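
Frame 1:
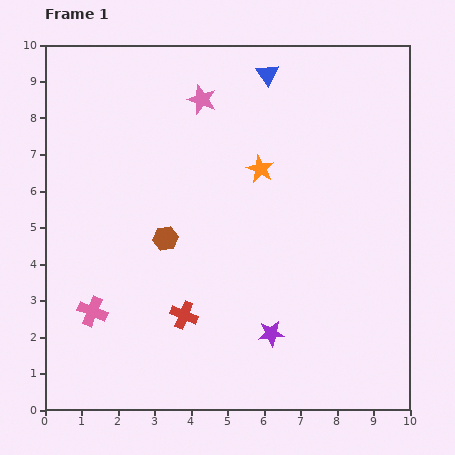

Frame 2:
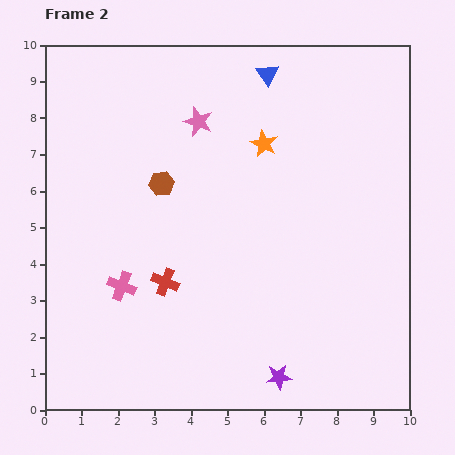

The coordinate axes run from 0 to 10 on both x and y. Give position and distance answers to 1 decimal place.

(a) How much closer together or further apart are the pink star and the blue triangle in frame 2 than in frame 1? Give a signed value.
+0.4

Distance in frame 1: 1.9. Distance in frame 2: 2.3.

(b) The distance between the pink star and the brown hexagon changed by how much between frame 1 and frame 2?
-1.9

Distance in frame 1: 3.9. Distance in frame 2: 2.0.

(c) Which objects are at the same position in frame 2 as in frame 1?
the blue triangle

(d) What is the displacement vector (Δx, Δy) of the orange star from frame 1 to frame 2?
(0.1, 0.7)

The orange star was at (5.9, 6.6) in frame 1 and (6.0, 7.3) in frame 2.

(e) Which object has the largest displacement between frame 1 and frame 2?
the brown hexagon

(moved 1.5; next 1.2)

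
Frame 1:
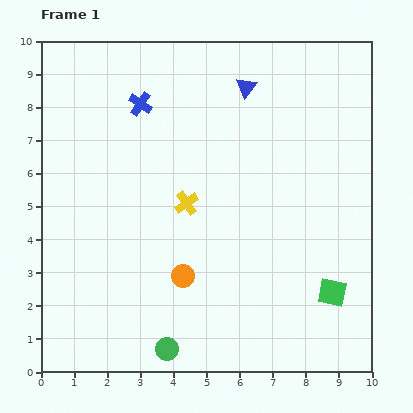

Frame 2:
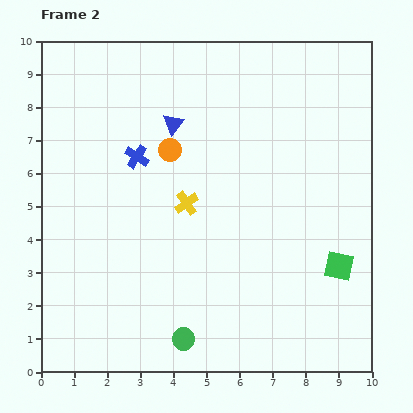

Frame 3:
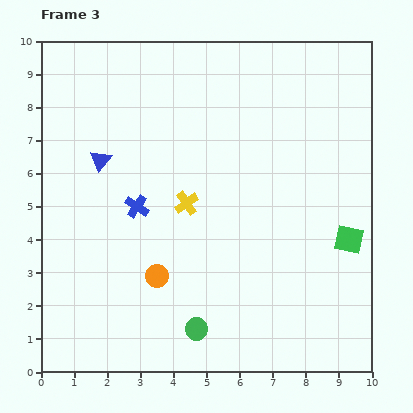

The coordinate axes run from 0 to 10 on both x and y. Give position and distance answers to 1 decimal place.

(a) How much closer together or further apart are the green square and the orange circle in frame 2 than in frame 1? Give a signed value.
+1.7

Distance in frame 1: 4.5. Distance in frame 2: 6.2.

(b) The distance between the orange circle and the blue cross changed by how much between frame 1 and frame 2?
-4.4

Distance in frame 1: 5.4. Distance in frame 2: 1.0.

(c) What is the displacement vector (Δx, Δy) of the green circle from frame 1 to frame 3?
(0.9, 0.6)

The green circle was at (3.8, 0.7) in frame 1 and (4.7, 1.3) in frame 3.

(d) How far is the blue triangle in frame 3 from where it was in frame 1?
4.9

The blue triangle moved from (6.2, 8.6) to (1.8, 6.4), a distance of √(4.4² + 2.2²) ≈ 4.9.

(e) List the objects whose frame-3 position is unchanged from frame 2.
the yellow cross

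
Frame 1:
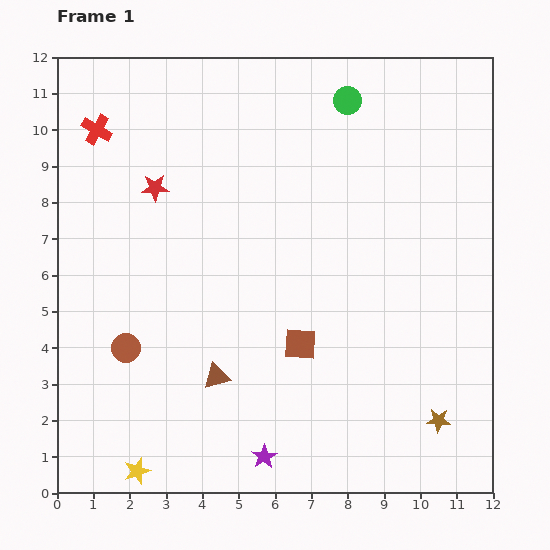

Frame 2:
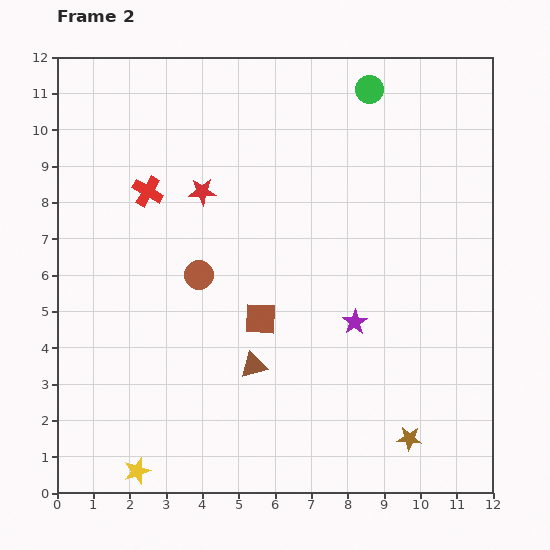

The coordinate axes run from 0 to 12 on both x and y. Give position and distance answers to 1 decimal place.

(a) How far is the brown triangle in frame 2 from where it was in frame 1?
1.0

The brown triangle moved from (4.4, 3.2) to (5.4, 3.5), a distance of √(1.0² + 0.3²) ≈ 1.0.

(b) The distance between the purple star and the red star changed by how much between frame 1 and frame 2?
-2.5

Distance in frame 1: 8.0. Distance in frame 2: 5.5.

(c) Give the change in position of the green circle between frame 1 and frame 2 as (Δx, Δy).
(0.6, 0.3)

The green circle was at (8.0, 10.8) in frame 1 and (8.6, 11.1) in frame 2.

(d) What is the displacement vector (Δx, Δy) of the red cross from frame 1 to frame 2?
(1.4, -1.7)

The red cross was at (1.1, 10.0) in frame 1 and (2.5, 8.3) in frame 2.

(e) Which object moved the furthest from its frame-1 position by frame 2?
the purple star

(moved 4.5; next 2.8)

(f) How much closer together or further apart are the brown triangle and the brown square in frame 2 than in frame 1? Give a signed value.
-1.2

Distance in frame 1: 2.5. Distance in frame 2: 1.3.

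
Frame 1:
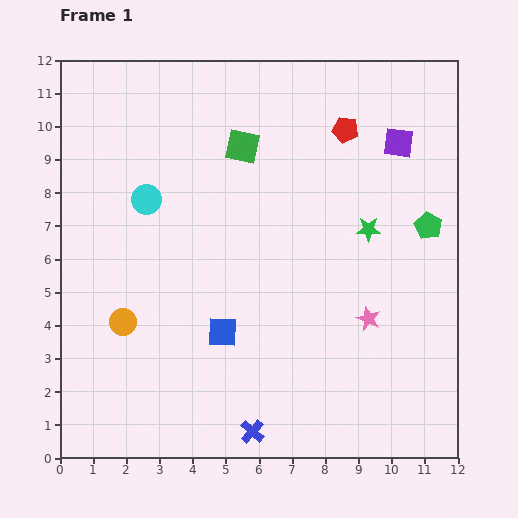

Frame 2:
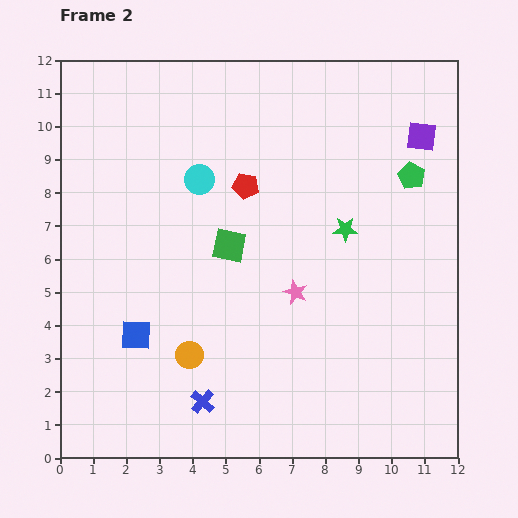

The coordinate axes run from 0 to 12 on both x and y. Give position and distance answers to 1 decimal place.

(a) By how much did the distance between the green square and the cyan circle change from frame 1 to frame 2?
-1.1

Distance in frame 1: 3.3. Distance in frame 2: 2.2.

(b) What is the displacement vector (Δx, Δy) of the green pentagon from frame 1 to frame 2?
(-0.5, 1.5)

The green pentagon was at (11.1, 7.0) in frame 1 and (10.6, 8.5) in frame 2.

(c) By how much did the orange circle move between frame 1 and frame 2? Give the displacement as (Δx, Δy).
(2.0, -1.0)

The orange circle was at (1.9, 4.1) in frame 1 and (3.9, 3.1) in frame 2.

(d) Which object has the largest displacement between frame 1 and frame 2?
the red pentagon

(moved 3.4; next 3.0)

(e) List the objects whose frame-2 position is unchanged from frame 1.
none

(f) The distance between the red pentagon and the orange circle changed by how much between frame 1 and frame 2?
-3.5

Distance in frame 1: 8.9. Distance in frame 2: 5.4.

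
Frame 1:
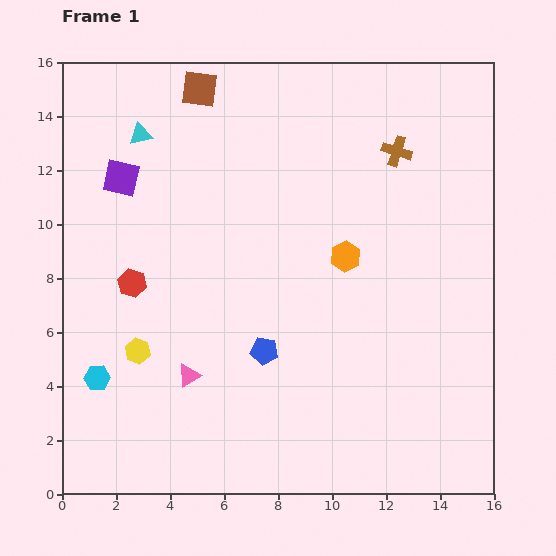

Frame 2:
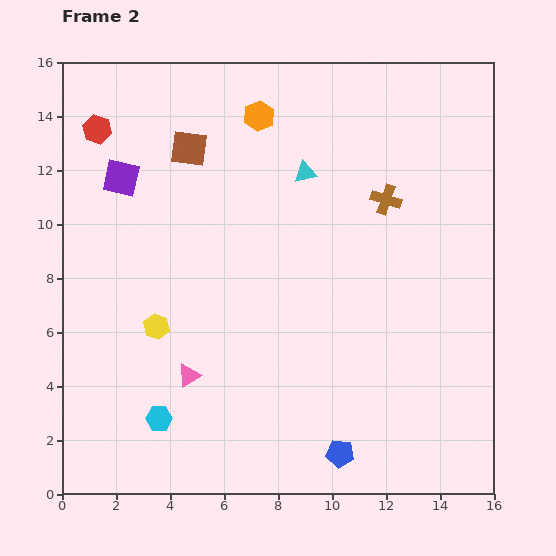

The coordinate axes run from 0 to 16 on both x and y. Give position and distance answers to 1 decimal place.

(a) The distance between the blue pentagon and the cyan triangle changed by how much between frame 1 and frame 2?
+1.3

Distance in frame 1: 9.2. Distance in frame 2: 10.5.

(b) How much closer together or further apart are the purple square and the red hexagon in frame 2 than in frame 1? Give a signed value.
-1.9

Distance in frame 1: 3.9. Distance in frame 2: 2.0.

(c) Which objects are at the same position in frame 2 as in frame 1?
the purple square, the pink triangle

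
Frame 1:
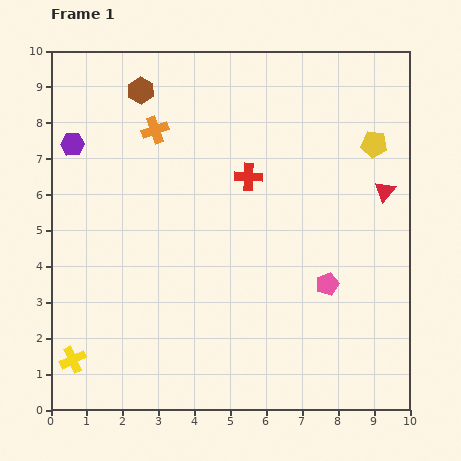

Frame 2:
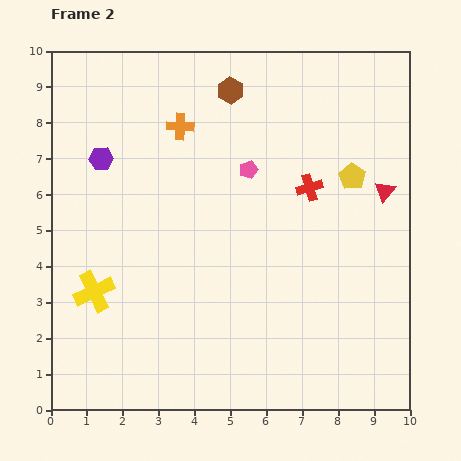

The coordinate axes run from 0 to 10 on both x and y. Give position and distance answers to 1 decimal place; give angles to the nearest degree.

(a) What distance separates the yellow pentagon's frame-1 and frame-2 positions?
1.1

The yellow pentagon moved from (9.0, 7.4) to (8.4, 6.5), a distance of √(0.6² + 0.9²) ≈ 1.1.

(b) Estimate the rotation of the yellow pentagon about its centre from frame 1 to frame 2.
25° clockwise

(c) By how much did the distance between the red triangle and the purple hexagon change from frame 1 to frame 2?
-0.8

Distance in frame 1: 8.8. Distance in frame 2: 8.0.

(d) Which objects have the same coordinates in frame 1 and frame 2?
the red triangle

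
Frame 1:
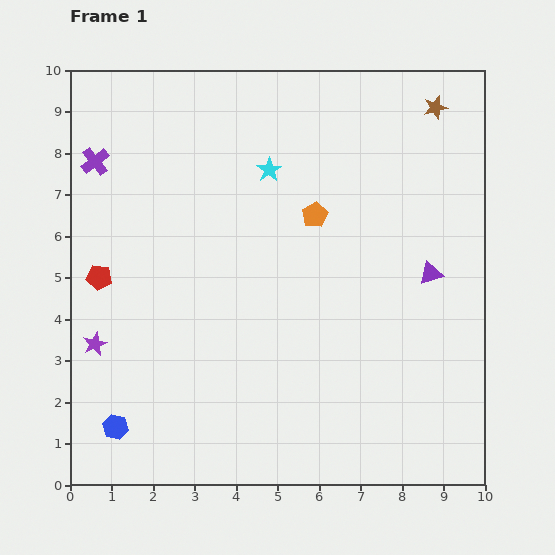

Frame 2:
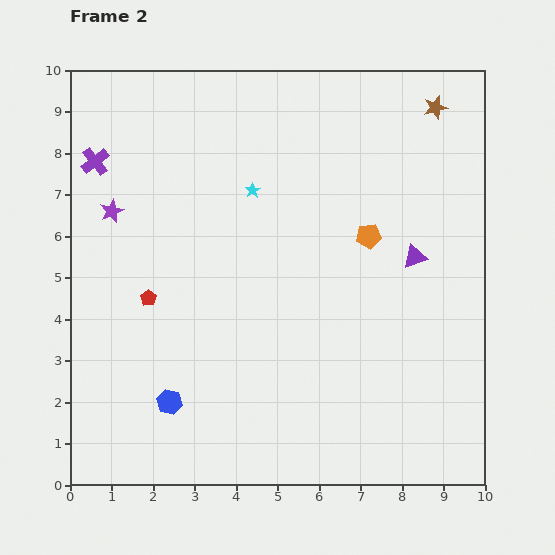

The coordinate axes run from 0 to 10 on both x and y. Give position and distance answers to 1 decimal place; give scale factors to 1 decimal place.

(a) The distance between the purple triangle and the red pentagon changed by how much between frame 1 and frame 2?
-1.5

Distance in frame 1: 8.0. Distance in frame 2: 6.5.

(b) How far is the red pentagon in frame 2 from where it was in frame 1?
1.3

The red pentagon moved from (0.7, 5.0) to (1.9, 4.5), a distance of √(1.2² + 0.5²) ≈ 1.3.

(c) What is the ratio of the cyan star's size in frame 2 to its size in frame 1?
0.6×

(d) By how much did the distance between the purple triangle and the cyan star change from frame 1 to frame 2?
-0.4

Distance in frame 1: 4.6. Distance in frame 2: 4.2.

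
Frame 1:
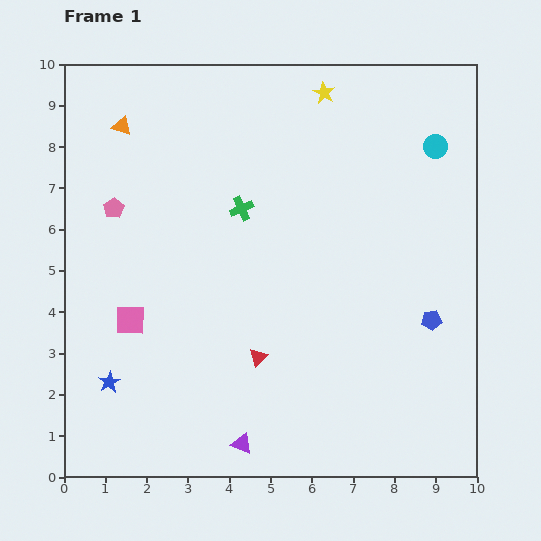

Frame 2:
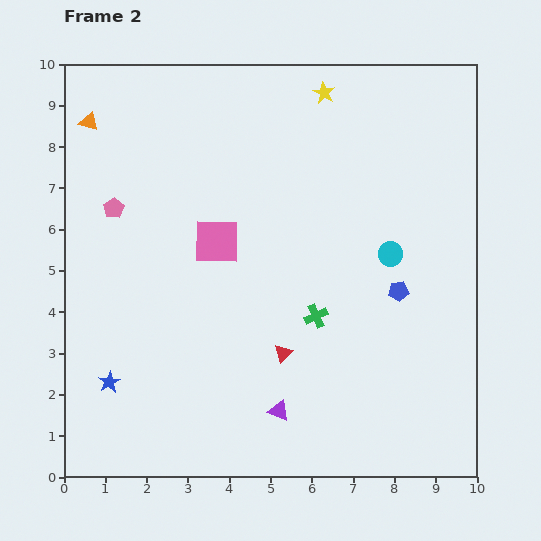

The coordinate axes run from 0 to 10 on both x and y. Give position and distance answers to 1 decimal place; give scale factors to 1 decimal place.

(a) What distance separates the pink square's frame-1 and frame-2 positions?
2.8

The pink square moved from (1.6, 3.8) to (3.7, 5.7), a distance of √(2.1² + 1.9²) ≈ 2.8.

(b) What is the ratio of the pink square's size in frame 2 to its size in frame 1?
1.5×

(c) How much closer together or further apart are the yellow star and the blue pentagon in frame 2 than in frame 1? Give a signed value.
-1.0

Distance in frame 1: 6.1. Distance in frame 2: 5.1.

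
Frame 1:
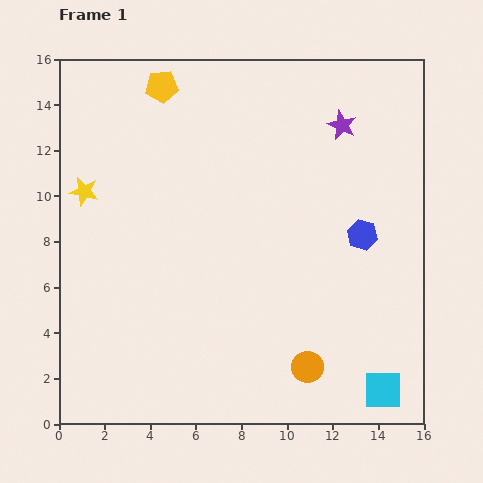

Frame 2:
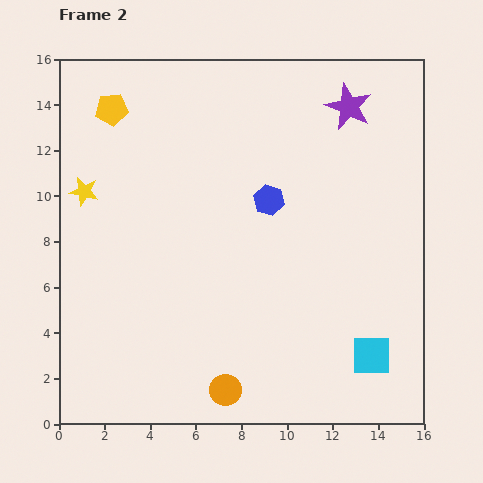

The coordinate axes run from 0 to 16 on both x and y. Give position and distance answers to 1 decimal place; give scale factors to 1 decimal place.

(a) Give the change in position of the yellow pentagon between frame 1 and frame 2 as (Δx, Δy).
(-2.2, -1.0)

The yellow pentagon was at (4.5, 14.8) in frame 1 and (2.3, 13.8) in frame 2.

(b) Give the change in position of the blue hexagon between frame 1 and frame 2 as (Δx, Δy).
(-4.1, 1.5)

The blue hexagon was at (13.3, 8.3) in frame 1 and (9.2, 9.8) in frame 2.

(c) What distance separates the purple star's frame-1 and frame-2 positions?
0.9

The purple star moved from (12.4, 13.1) to (12.7, 13.9), a distance of √(0.3² + 0.8²) ≈ 0.9.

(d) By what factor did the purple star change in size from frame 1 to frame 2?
1.6×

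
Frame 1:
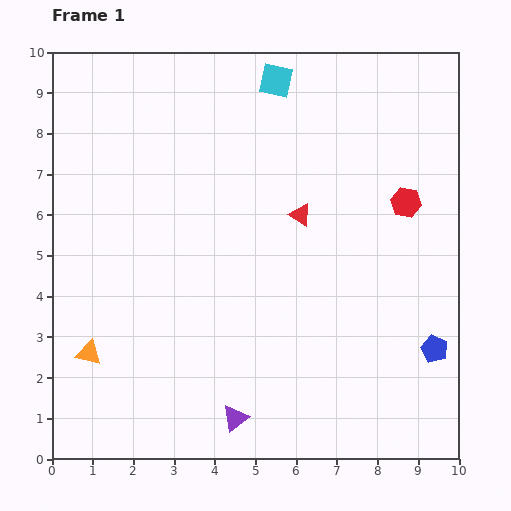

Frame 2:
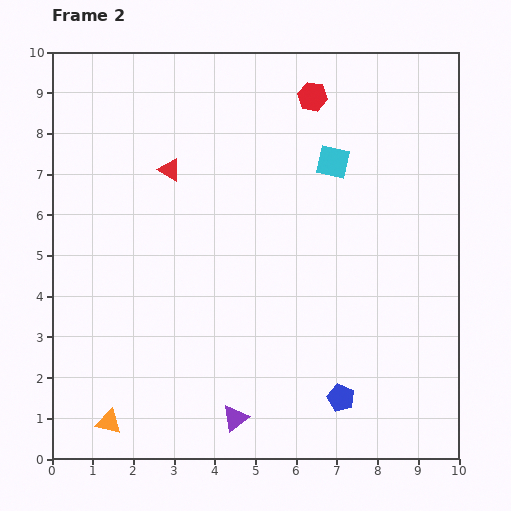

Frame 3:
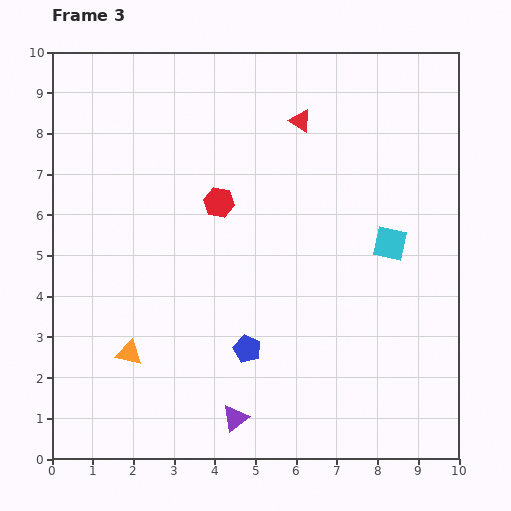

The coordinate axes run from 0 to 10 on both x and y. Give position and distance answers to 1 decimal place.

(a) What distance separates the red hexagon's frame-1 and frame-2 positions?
3.5

The red hexagon moved from (8.7, 6.3) to (6.4, 8.9), a distance of √(2.3² + 2.6²) ≈ 3.5.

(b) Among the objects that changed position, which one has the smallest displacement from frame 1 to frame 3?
the orange triangle

(moved 1.0)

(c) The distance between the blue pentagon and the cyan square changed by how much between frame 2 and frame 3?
-1.4

Distance in frame 2: 5.8. Distance in frame 3: 4.4.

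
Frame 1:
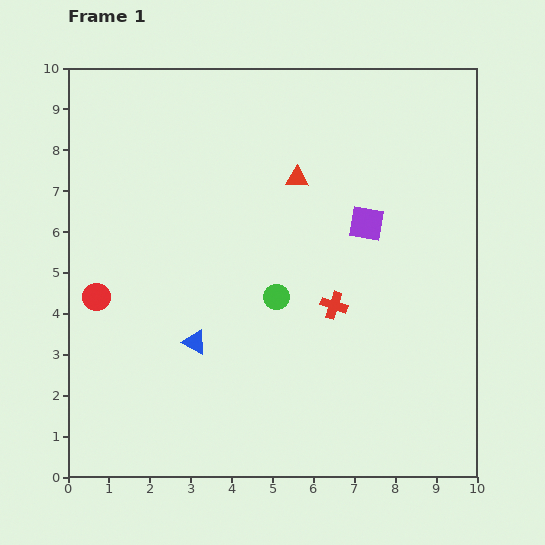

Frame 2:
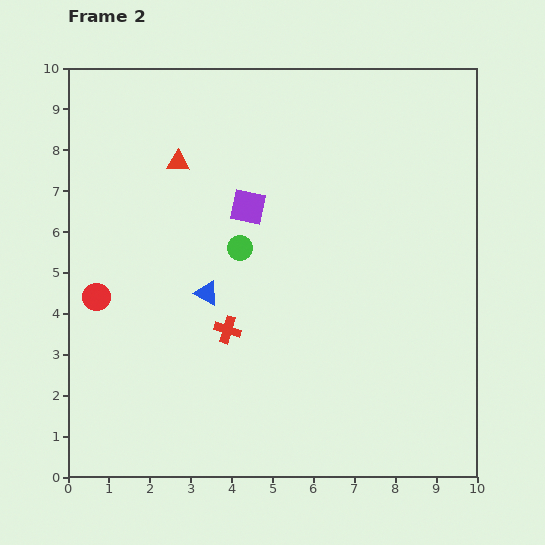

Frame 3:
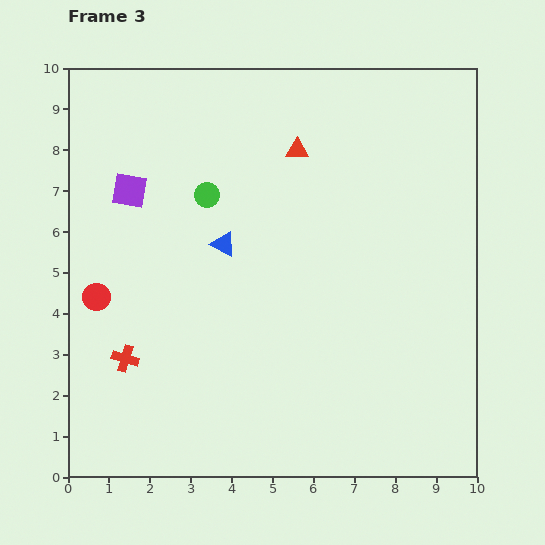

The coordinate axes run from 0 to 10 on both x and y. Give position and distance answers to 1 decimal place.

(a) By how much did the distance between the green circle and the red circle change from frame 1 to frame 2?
-0.7

Distance in frame 1: 4.4. Distance in frame 2: 3.7.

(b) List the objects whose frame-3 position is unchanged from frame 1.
the red circle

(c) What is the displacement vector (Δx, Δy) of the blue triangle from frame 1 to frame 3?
(0.7, 2.4)

The blue triangle was at (3.1, 3.3) in frame 1 and (3.8, 5.7) in frame 3.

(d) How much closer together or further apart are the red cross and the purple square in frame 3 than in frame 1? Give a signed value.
+1.9

Distance in frame 1: 2.2. Distance in frame 3: 4.1.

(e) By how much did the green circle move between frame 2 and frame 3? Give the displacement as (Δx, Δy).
(-0.8, 1.3)

The green circle was at (4.2, 5.6) in frame 2 and (3.4, 6.9) in frame 3.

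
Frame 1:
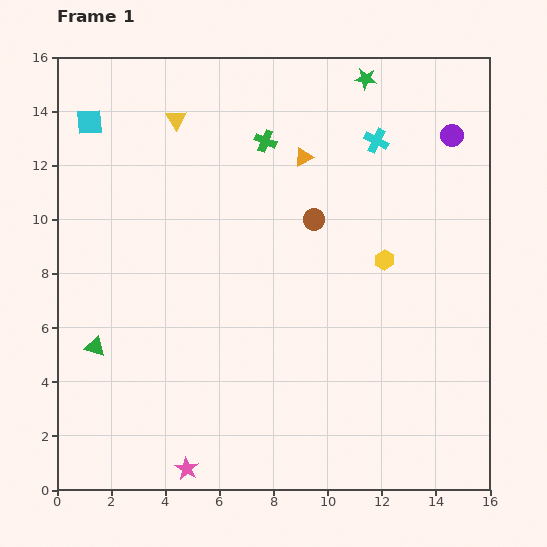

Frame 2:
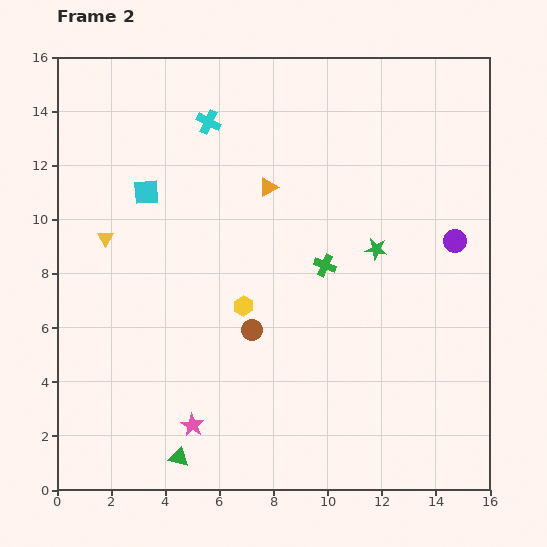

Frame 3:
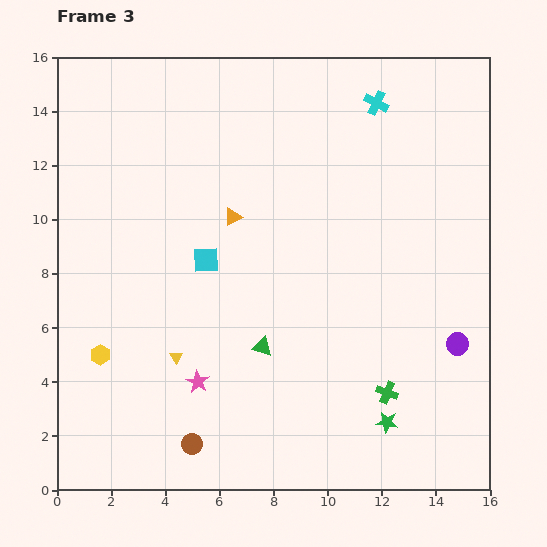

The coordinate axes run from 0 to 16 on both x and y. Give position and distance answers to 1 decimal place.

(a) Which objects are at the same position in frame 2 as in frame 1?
none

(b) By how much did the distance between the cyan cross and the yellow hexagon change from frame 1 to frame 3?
+9.4

Distance in frame 1: 4.4. Distance in frame 3: 13.8.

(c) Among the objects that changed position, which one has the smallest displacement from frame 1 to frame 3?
the cyan cross

(moved 1.4)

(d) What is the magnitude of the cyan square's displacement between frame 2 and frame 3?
3.3

The cyan square moved from (3.3, 11.0) to (5.5, 8.5), a distance of √(2.2² + 2.5²) ≈ 3.3.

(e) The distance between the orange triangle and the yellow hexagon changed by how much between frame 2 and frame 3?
+2.6

Distance in frame 2: 4.5. Distance in frame 3: 7.1.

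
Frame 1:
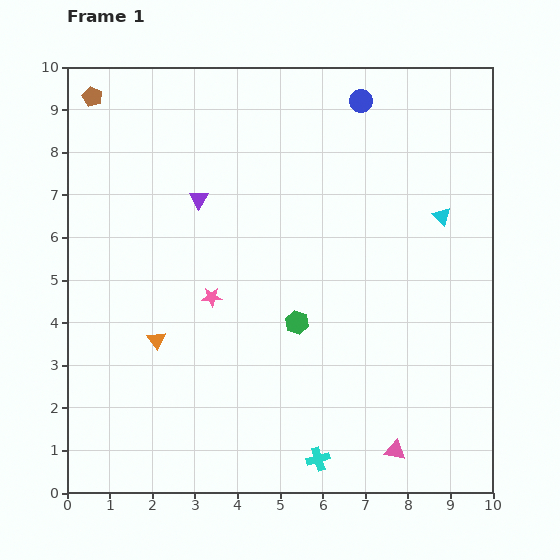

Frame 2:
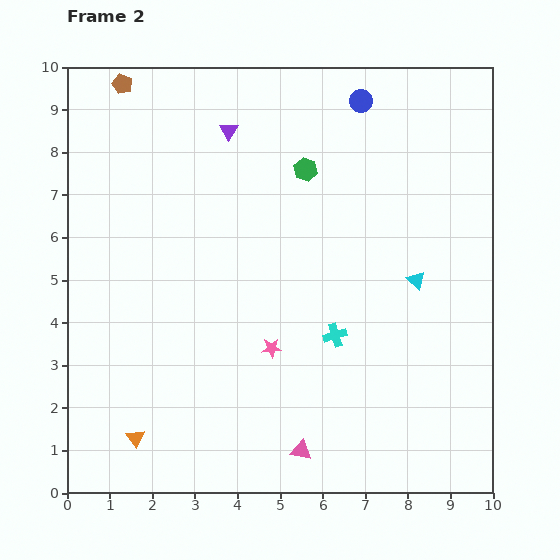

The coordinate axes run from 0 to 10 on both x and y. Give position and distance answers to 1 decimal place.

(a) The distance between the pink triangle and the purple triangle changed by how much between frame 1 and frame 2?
+0.2

Distance in frame 1: 7.5. Distance in frame 2: 7.7.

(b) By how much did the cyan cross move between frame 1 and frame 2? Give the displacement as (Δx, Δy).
(0.4, 2.9)

The cyan cross was at (5.9, 0.8) in frame 1 and (6.3, 3.7) in frame 2.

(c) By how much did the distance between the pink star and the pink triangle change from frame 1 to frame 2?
-3.1

Distance in frame 1: 5.6. Distance in frame 2: 2.5.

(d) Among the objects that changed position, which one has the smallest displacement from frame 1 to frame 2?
the brown pentagon

(moved 0.8)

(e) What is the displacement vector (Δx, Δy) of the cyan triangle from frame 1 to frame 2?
(-0.6, -1.5)

The cyan triangle was at (8.8, 6.5) in frame 1 and (8.2, 5.0) in frame 2.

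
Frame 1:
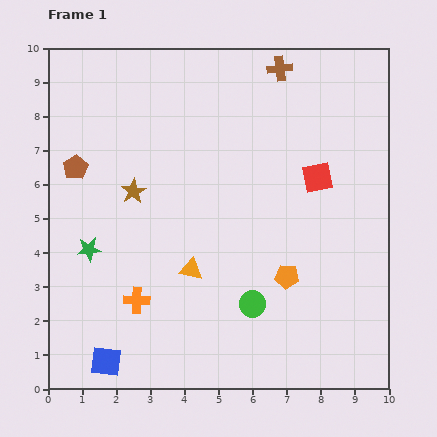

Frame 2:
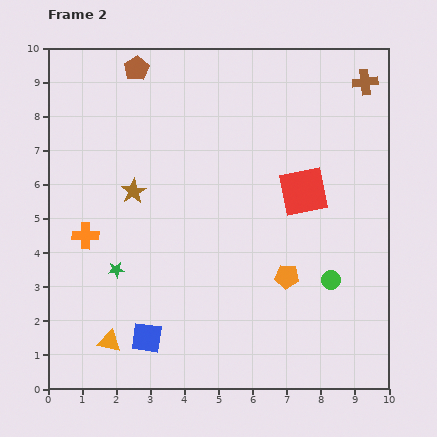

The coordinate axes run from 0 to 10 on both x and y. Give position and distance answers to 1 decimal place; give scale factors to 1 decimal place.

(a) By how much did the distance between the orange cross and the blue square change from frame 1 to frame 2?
+1.5

Distance in frame 1: 2.0. Distance in frame 2: 3.5.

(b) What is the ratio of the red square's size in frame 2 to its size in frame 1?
1.6×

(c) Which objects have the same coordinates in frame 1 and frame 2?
the brown star, the orange pentagon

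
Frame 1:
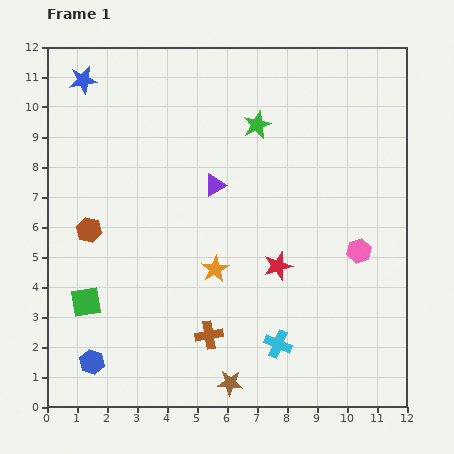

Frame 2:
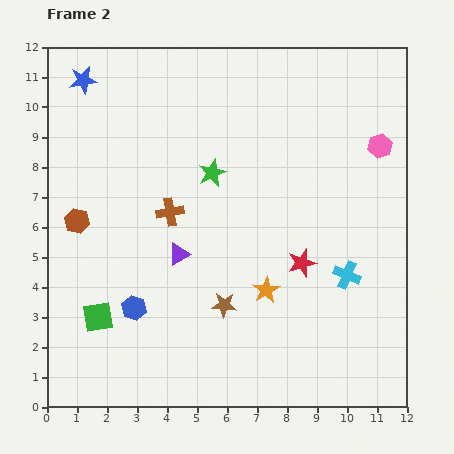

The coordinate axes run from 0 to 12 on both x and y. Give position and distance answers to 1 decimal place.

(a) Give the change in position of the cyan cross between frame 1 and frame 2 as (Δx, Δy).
(2.3, 2.3)

The cyan cross was at (7.7, 2.1) in frame 1 and (10.0, 4.4) in frame 2.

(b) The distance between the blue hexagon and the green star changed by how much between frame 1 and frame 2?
-4.4

Distance in frame 1: 9.6. Distance in frame 2: 5.2.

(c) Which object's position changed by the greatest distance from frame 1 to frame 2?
the brown cross

(moved 4.3; next 3.6)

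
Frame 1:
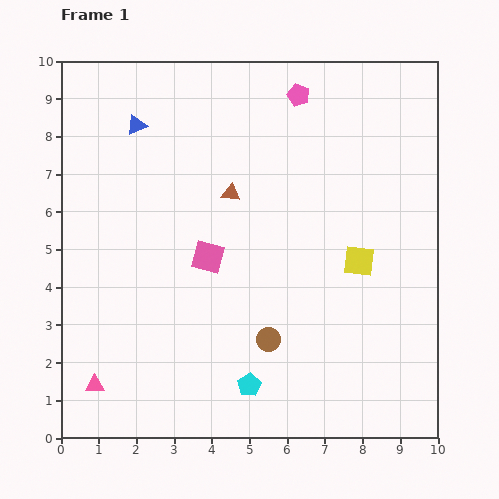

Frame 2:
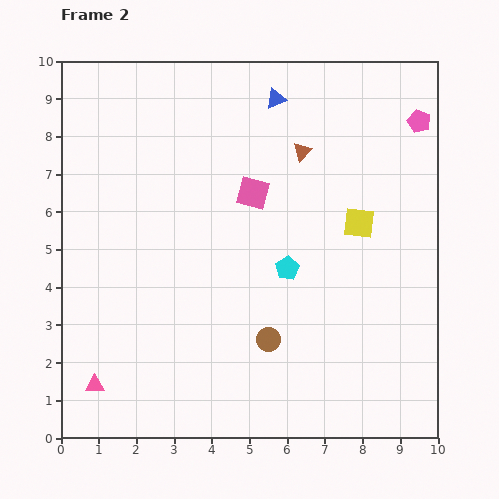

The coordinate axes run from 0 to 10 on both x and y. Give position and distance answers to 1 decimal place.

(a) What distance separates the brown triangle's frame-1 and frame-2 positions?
2.2

The brown triangle moved from (4.5, 6.5) to (6.4, 7.6), a distance of √(1.9² + 1.1²) ≈ 2.2.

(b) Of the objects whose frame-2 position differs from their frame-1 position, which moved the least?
the yellow square

(moved 1.0)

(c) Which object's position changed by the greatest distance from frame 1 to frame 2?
the blue triangle

(moved 3.8; next 3.3)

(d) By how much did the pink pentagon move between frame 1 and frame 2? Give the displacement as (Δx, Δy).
(3.2, -0.7)

The pink pentagon was at (6.3, 9.1) in frame 1 and (9.5, 8.4) in frame 2.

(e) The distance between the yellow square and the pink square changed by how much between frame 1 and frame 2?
-1.1

Distance in frame 1: 4.0. Distance in frame 2: 2.9.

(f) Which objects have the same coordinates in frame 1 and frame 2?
the pink triangle, the brown circle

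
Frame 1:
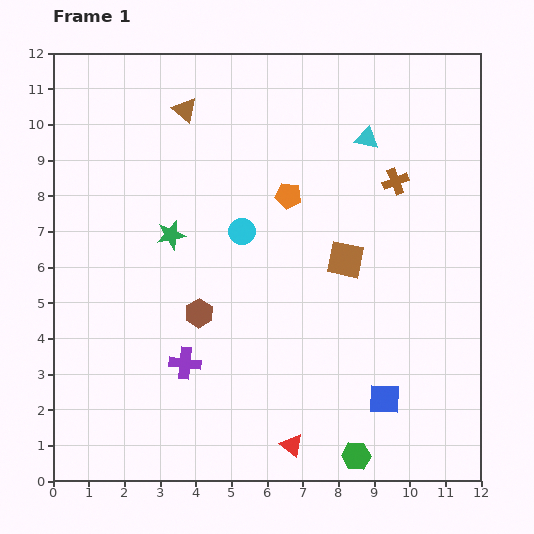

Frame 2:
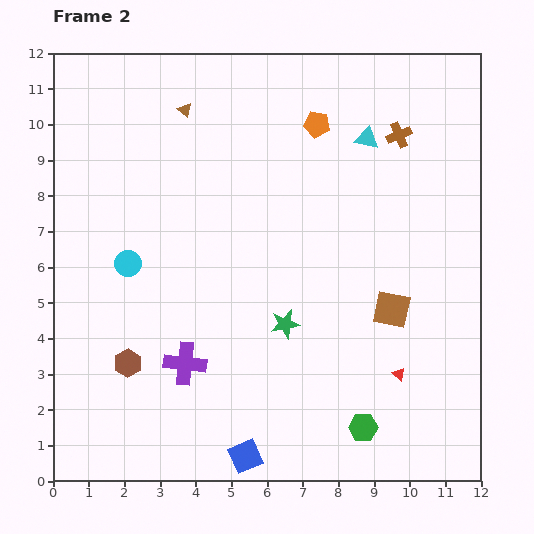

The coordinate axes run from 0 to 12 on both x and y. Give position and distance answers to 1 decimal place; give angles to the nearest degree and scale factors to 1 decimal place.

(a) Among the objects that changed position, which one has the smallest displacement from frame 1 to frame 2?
the green hexagon

(moved 0.8)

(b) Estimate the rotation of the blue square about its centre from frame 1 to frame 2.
25° counter-clockwise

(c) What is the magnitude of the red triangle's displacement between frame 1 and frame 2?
3.6

The red triangle moved from (6.7, 1.0) to (9.7, 3.0), a distance of √(3.0² + 2.0²) ≈ 3.6.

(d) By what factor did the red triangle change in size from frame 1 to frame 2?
0.6×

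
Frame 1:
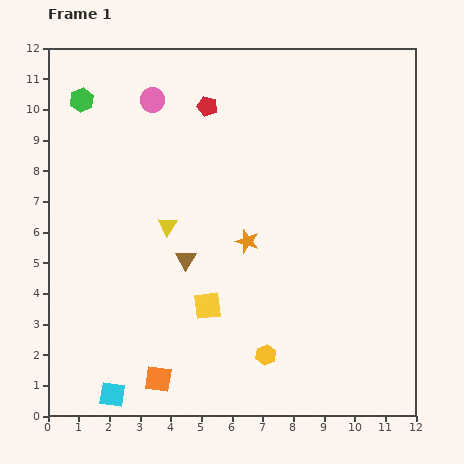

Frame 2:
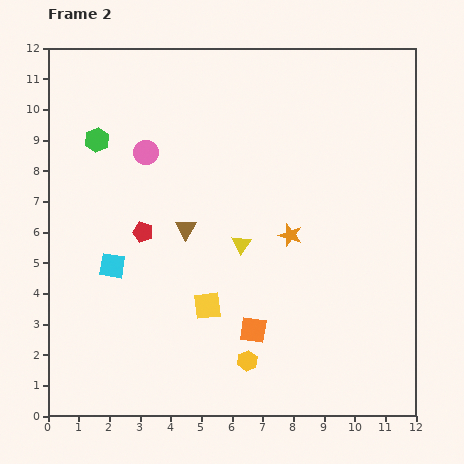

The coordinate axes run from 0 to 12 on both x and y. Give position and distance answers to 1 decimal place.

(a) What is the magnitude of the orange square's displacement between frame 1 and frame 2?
3.5

The orange square moved from (3.6, 1.2) to (6.7, 2.8), a distance of √(3.1² + 1.6²) ≈ 3.5.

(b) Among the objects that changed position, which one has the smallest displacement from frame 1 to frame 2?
the yellow hexagon

(moved 0.6)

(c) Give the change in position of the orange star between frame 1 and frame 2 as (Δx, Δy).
(1.4, 0.2)

The orange star was at (6.5, 5.7) in frame 1 and (7.9, 5.9) in frame 2.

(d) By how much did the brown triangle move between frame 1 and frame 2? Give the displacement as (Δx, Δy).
(0.0, 1.0)

The brown triangle was at (4.5, 5.1) in frame 1 and (4.5, 6.1) in frame 2.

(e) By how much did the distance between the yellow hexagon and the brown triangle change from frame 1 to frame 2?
+0.7

Distance in frame 1: 4.0. Distance in frame 2: 4.7.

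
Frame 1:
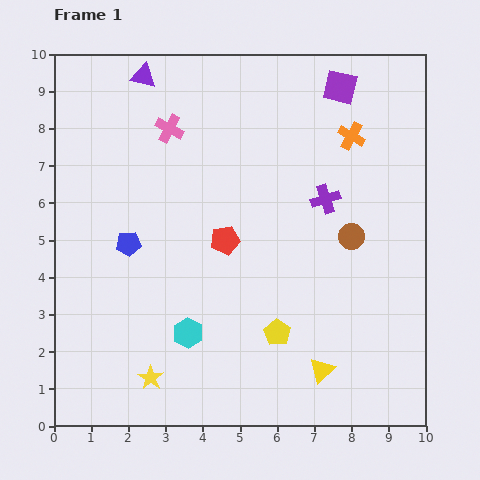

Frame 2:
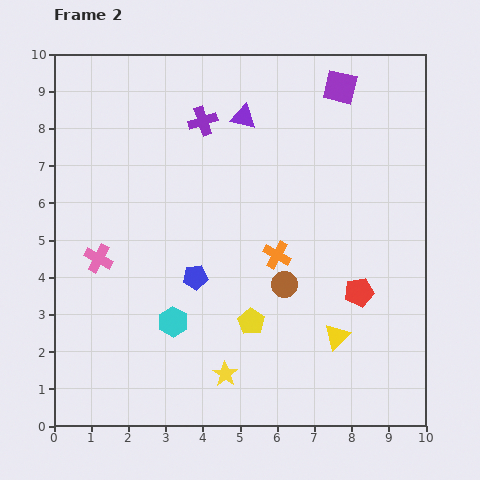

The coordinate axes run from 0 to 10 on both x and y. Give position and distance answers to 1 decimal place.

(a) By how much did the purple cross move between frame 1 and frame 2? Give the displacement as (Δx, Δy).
(-3.3, 2.1)

The purple cross was at (7.3, 6.1) in frame 1 and (4.0, 8.2) in frame 2.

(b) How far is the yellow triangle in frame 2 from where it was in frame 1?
1.0

The yellow triangle moved from (7.2, 1.5) to (7.6, 2.4), a distance of √(0.4² + 0.9²) ≈ 1.0.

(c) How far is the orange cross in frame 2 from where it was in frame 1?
3.8

The orange cross moved from (8.0, 7.8) to (6.0, 4.6), a distance of √(2.0² + 3.2²) ≈ 3.8.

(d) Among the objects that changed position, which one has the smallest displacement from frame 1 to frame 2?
the cyan hexagon

(moved 0.5)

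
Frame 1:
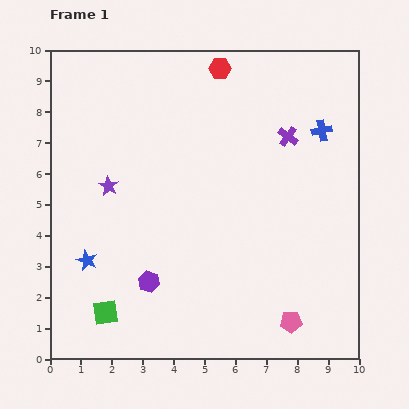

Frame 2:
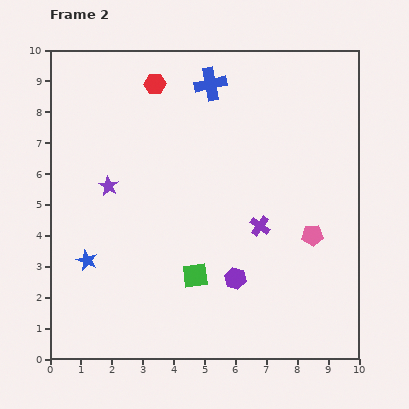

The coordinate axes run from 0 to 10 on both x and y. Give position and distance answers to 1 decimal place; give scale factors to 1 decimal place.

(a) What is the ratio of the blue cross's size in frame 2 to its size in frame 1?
1.6×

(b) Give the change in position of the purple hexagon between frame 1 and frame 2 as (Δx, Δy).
(2.8, 0.1)

The purple hexagon was at (3.2, 2.5) in frame 1 and (6.0, 2.6) in frame 2.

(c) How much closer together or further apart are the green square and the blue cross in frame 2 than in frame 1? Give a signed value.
-3.0

Distance in frame 1: 9.2. Distance in frame 2: 6.2.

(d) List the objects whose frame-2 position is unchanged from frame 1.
the purple star, the blue star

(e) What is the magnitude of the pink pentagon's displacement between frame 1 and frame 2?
2.9

The pink pentagon moved from (7.8, 1.2) to (8.5, 4.0), a distance of √(0.7² + 2.8²) ≈ 2.9.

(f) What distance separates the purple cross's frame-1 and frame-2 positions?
3.0

The purple cross moved from (7.7, 7.2) to (6.8, 4.3), a distance of √(0.9² + 2.9²) ≈ 3.0.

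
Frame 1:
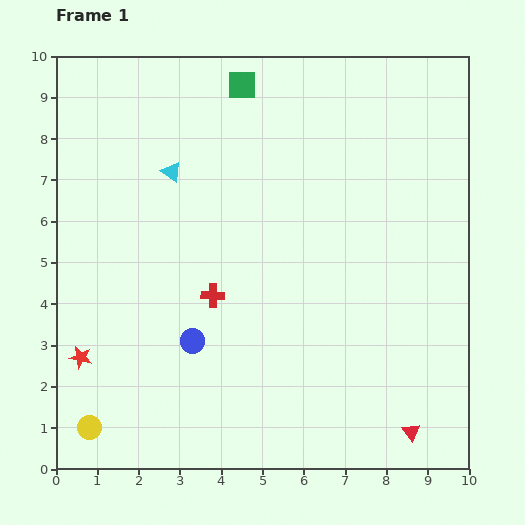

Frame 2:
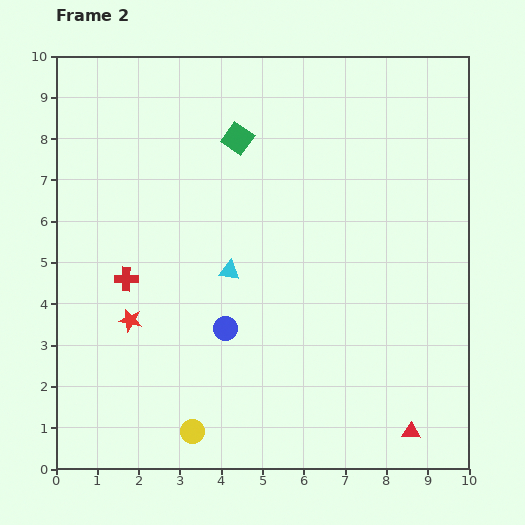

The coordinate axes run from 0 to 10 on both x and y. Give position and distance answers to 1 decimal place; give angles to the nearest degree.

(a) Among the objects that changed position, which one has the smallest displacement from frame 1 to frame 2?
the blue circle

(moved 0.9)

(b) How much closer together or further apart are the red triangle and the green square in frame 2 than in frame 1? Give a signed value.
-1.1

Distance in frame 1: 9.3. Distance in frame 2: 8.2.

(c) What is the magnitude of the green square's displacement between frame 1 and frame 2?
1.3

The green square moved from (4.5, 9.3) to (4.4, 8.0), a distance of √(0.1² + 1.3²) ≈ 1.3.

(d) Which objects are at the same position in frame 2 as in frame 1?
the red triangle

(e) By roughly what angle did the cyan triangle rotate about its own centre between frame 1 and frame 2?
28° counter-clockwise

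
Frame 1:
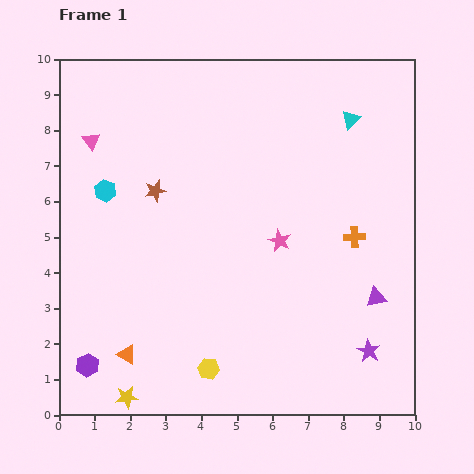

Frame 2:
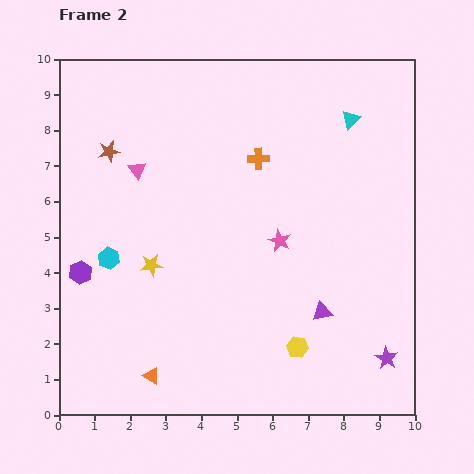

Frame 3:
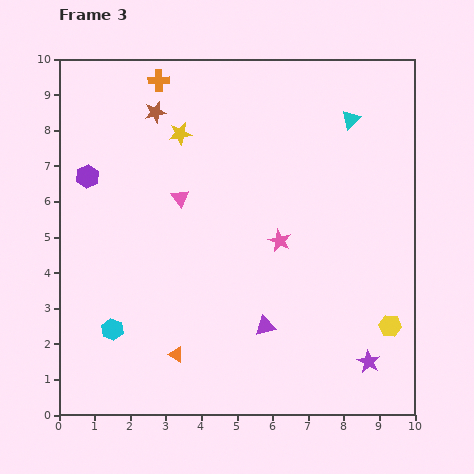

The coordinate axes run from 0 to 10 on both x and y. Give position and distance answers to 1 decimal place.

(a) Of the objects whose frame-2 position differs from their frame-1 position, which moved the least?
the purple star

(moved 0.5)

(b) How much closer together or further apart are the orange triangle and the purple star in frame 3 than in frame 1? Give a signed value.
-1.4

Distance in frame 1: 6.8. Distance in frame 3: 5.4.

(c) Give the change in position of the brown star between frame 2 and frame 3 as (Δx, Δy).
(1.3, 1.1)

The brown star was at (1.4, 7.4) in frame 2 and (2.7, 8.5) in frame 3.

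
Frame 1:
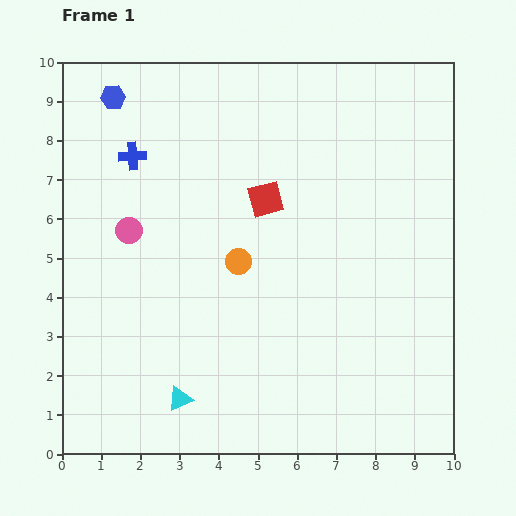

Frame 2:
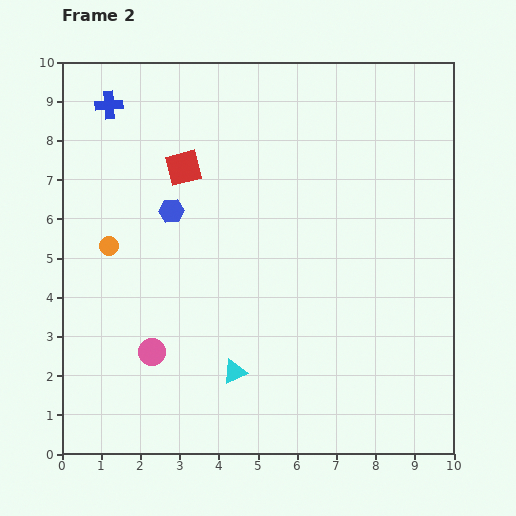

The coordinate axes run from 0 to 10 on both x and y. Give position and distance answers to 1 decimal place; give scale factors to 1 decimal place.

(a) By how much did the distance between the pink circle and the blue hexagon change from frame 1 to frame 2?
+0.2

Distance in frame 1: 3.4. Distance in frame 2: 3.6.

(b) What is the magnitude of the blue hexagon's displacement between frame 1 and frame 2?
3.3

The blue hexagon moved from (1.3, 9.1) to (2.8, 6.2), a distance of √(1.5² + 2.9²) ≈ 3.3.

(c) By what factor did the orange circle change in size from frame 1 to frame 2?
0.7×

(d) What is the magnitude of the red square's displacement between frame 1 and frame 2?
2.2

The red square moved from (5.2, 6.5) to (3.1, 7.3), a distance of √(2.1² + 0.8²) ≈ 2.2.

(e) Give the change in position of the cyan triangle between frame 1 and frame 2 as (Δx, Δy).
(1.4, 0.7)

The cyan triangle was at (3.0, 1.4) in frame 1 and (4.4, 2.1) in frame 2.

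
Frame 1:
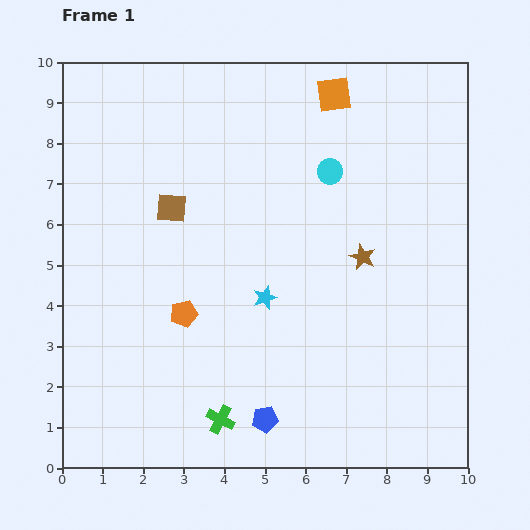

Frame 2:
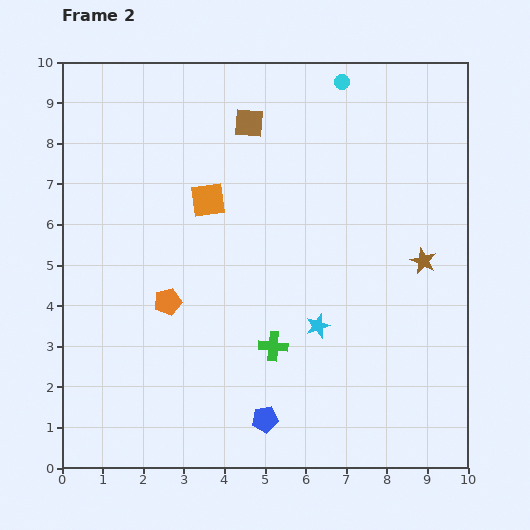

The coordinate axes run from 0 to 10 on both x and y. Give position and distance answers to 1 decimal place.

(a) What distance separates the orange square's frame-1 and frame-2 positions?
4.0

The orange square moved from (6.7, 9.2) to (3.6, 6.6), a distance of √(3.1² + 2.6²) ≈ 4.0.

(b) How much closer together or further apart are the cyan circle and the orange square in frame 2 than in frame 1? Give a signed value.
+2.5

Distance in frame 1: 1.9. Distance in frame 2: 4.4.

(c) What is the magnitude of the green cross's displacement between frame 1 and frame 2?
2.2

The green cross moved from (3.9, 1.2) to (5.2, 3.0), a distance of √(1.3² + 1.8²) ≈ 2.2.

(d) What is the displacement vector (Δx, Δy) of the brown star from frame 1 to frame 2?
(1.5, -0.1)

The brown star was at (7.4, 5.2) in frame 1 and (8.9, 5.1) in frame 2.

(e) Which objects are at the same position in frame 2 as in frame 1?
the blue pentagon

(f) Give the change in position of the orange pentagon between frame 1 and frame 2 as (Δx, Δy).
(-0.4, 0.3)

The orange pentagon was at (3.0, 3.8) in frame 1 and (2.6, 4.1) in frame 2.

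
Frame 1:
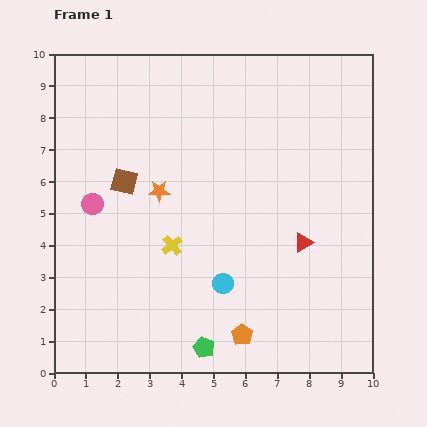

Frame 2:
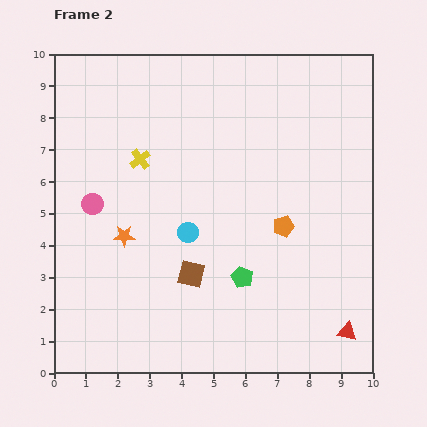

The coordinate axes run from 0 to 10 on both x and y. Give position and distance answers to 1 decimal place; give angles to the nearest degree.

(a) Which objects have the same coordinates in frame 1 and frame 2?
the pink circle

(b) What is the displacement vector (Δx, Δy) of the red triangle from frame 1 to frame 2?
(1.4, -2.8)

The red triangle was at (7.8, 4.1) in frame 1 and (9.2, 1.3) in frame 2.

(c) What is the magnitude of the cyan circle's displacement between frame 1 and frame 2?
1.9

The cyan circle moved from (5.3, 2.8) to (4.2, 4.4), a distance of √(1.1² + 1.6²) ≈ 1.9.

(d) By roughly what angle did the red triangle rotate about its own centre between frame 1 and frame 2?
43° clockwise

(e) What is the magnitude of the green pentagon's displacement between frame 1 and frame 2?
2.5

The green pentagon moved from (4.7, 0.8) to (5.9, 3.0), a distance of √(1.2² + 2.2²) ≈ 2.5.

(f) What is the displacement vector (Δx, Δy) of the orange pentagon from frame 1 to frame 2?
(1.3, 3.4)

The orange pentagon was at (5.9, 1.2) in frame 1 and (7.2, 4.6) in frame 2.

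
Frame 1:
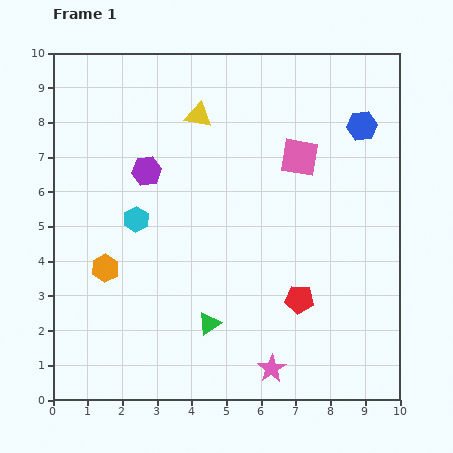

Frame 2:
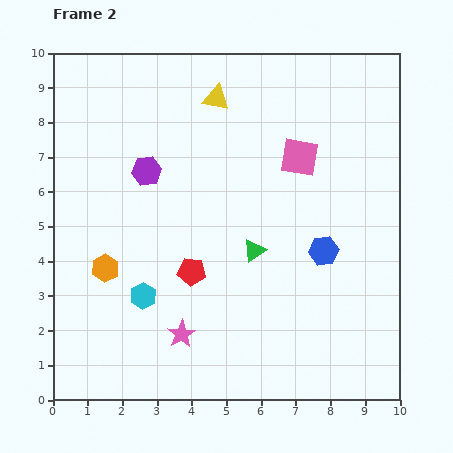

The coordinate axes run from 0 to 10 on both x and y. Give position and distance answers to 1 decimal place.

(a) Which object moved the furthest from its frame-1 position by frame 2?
the blue hexagon

(moved 3.8; next 3.2)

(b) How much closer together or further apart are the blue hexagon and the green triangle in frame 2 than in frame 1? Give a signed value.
-5.2

Distance in frame 1: 7.2. Distance in frame 2: 2.0.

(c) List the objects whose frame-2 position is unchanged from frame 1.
the pink square, the purple hexagon, the orange hexagon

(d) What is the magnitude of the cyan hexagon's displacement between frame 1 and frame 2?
2.2

The cyan hexagon moved from (2.4, 5.2) to (2.6, 3.0), a distance of √(0.2² + 2.2²) ≈ 2.2.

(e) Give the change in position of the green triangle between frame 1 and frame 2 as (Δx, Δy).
(1.3, 2.1)

The green triangle was at (4.5, 2.2) in frame 1 and (5.8, 4.3) in frame 2.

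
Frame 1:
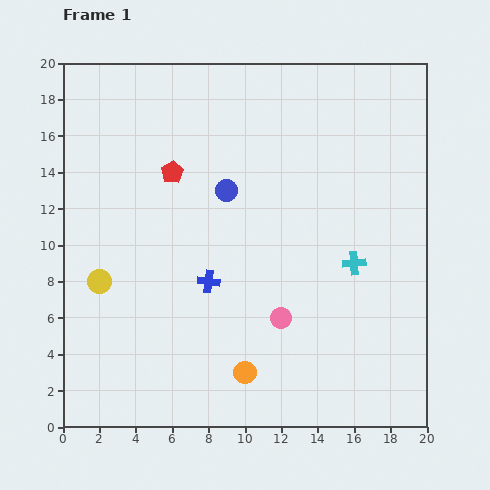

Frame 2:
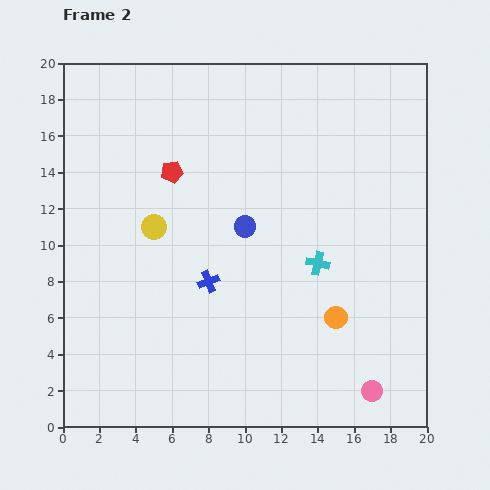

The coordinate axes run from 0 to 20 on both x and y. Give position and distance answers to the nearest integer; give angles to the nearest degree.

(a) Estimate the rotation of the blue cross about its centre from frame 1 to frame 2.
30° counter-clockwise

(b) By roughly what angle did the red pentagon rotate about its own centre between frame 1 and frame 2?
21° clockwise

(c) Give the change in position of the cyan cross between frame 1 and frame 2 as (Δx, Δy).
(-2, 0)

The cyan cross was at (16, 9) in frame 1 and (14, 9) in frame 2.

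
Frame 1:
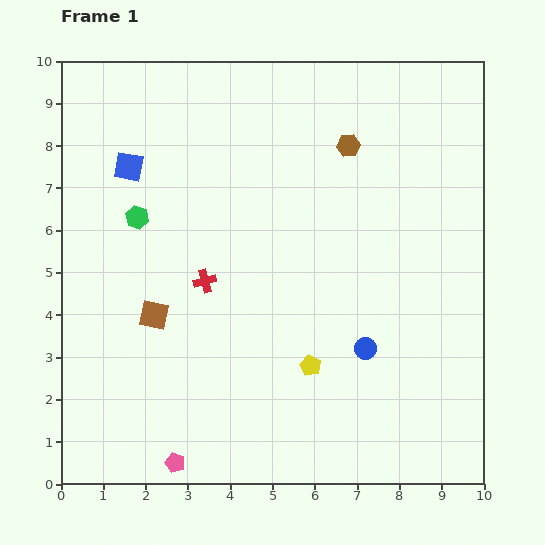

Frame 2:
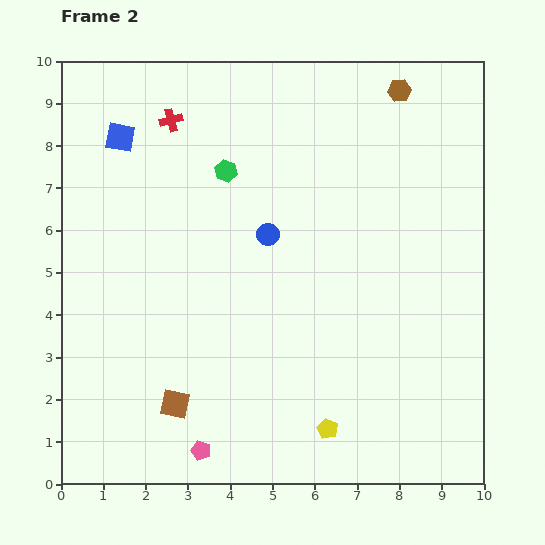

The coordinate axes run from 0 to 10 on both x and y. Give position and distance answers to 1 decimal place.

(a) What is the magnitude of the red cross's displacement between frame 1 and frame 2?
3.9

The red cross moved from (3.4, 4.8) to (2.6, 8.6), a distance of √(0.8² + 3.8²) ≈ 3.9.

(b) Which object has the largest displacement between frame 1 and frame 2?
the red cross

(moved 3.9; next 3.5)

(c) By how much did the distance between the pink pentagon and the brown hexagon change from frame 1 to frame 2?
+1.2

Distance in frame 1: 8.5. Distance in frame 2: 9.7.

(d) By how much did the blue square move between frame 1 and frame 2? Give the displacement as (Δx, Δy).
(-0.2, 0.7)

The blue square was at (1.6, 7.5) in frame 1 and (1.4, 8.2) in frame 2.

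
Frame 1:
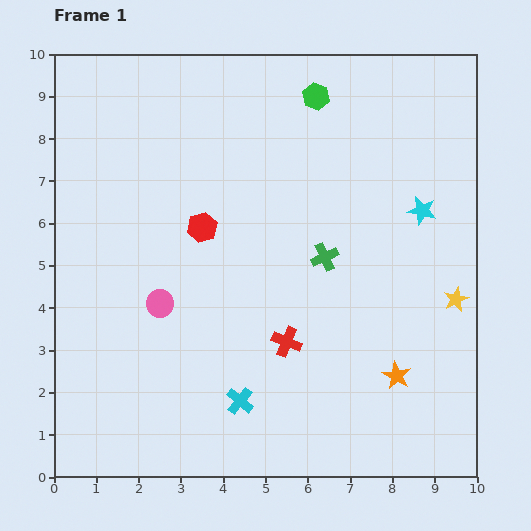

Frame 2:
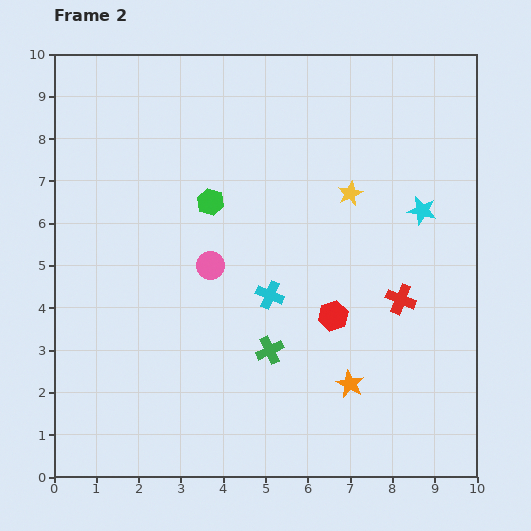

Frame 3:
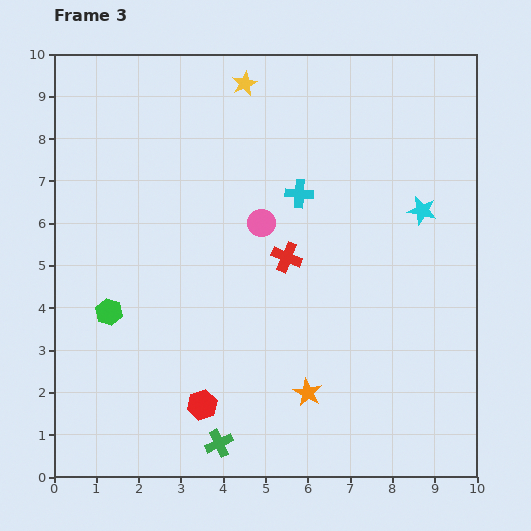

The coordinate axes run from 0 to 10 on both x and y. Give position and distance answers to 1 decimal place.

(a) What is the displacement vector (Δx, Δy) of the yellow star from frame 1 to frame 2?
(-2.5, 2.5)

The yellow star was at (9.5, 4.2) in frame 1 and (7.0, 6.7) in frame 2.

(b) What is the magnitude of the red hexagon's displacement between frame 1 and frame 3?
4.2

The red hexagon moved from (3.5, 5.9) to (3.5, 1.7), a distance of √(0.0² + 4.2²) ≈ 4.2.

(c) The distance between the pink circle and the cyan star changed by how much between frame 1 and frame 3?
-2.8

Distance in frame 1: 6.6. Distance in frame 3: 3.8.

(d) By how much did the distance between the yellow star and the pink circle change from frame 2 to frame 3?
-0.4

Distance in frame 2: 3.7. Distance in frame 3: 3.3.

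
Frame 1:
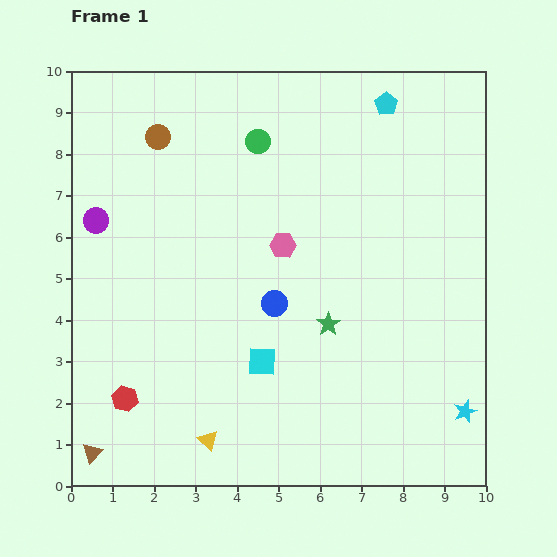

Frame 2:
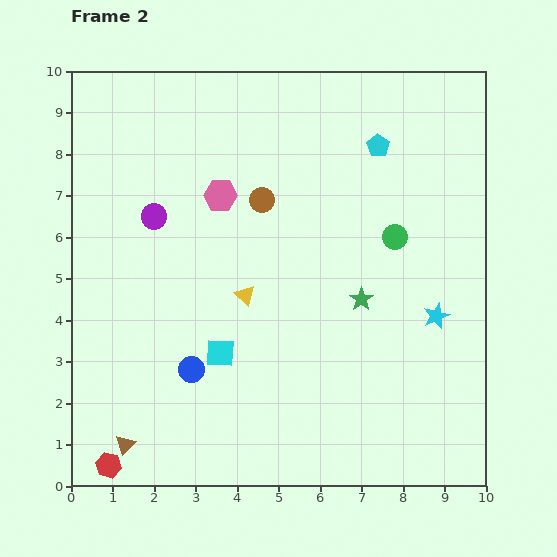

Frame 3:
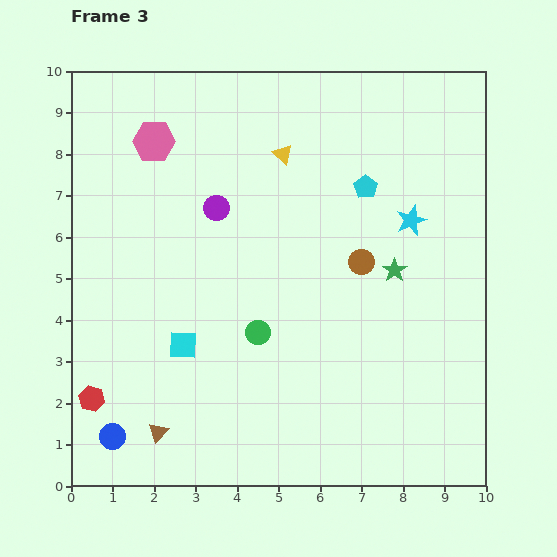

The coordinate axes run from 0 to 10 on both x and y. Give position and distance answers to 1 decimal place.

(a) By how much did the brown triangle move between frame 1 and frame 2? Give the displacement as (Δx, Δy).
(0.8, 0.2)

The brown triangle was at (0.5, 0.8) in frame 1 and (1.3, 1.0) in frame 2.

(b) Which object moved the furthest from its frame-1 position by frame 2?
the green circle

(moved 4.0; next 3.6)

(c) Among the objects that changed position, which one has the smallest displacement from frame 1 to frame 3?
the red hexagon

(moved 0.8)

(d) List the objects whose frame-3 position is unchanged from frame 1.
none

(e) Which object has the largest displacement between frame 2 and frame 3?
the green circle

(moved 4.0; next 3.5)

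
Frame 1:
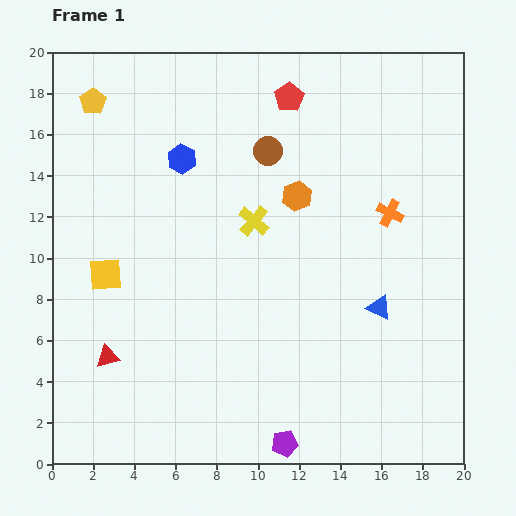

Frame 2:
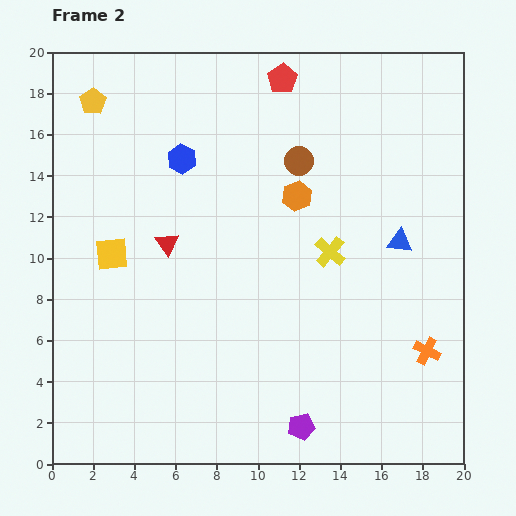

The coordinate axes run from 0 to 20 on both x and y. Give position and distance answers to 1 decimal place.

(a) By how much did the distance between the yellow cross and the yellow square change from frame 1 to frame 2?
+2.9

Distance in frame 1: 7.7. Distance in frame 2: 10.6.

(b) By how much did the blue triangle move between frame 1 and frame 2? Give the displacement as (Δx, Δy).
(1.0, 3.2)

The blue triangle was at (15.9, 7.6) in frame 1 and (16.9, 10.8) in frame 2.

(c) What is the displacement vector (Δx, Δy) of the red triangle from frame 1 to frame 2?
(2.9, 5.5)

The red triangle was at (2.7, 5.2) in frame 1 and (5.6, 10.7) in frame 2.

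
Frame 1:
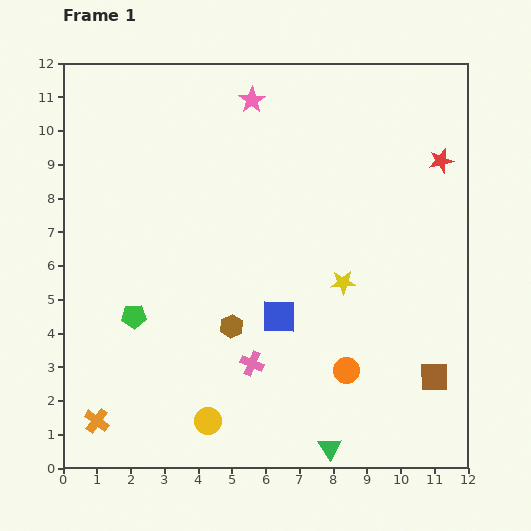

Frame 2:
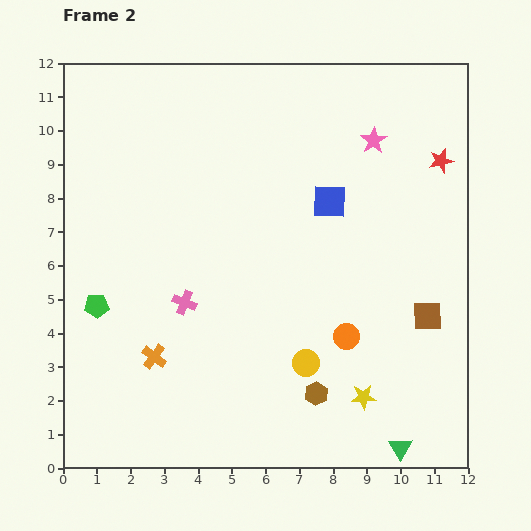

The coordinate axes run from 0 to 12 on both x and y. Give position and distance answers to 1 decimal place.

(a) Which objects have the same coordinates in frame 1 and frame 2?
the red star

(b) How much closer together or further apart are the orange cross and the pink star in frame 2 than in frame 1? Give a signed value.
-1.5

Distance in frame 1: 10.6. Distance in frame 2: 9.1.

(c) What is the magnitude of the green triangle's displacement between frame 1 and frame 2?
2.1

The green triangle moved from (7.9, 0.6) to (10.0, 0.6), a distance of √(2.1² + 0.0²) ≈ 2.1.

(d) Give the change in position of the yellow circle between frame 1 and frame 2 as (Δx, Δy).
(2.9, 1.7)

The yellow circle was at (4.3, 1.4) in frame 1 and (7.2, 3.1) in frame 2.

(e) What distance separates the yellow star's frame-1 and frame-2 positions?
3.5

The yellow star moved from (8.3, 5.5) to (8.9, 2.1), a distance of √(0.6² + 3.4²) ≈ 3.5.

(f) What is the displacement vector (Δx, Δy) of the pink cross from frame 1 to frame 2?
(-2.0, 1.8)

The pink cross was at (5.6, 3.1) in frame 1 and (3.6, 4.9) in frame 2.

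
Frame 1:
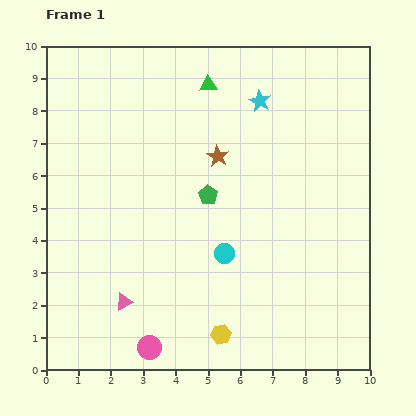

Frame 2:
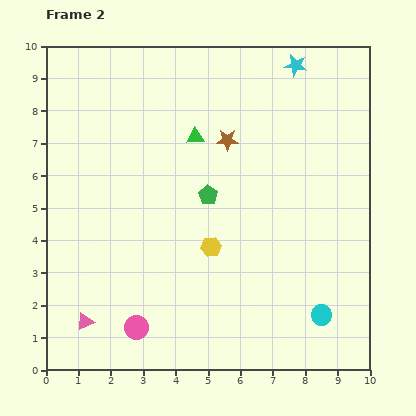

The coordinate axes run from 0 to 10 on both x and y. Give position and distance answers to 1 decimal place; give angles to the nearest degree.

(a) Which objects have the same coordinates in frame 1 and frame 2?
the green pentagon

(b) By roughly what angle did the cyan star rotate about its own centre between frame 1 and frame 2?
18° counter-clockwise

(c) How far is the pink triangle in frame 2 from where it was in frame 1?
1.3

The pink triangle moved from (2.4, 2.1) to (1.2, 1.5), a distance of √(1.2² + 0.6²) ≈ 1.3.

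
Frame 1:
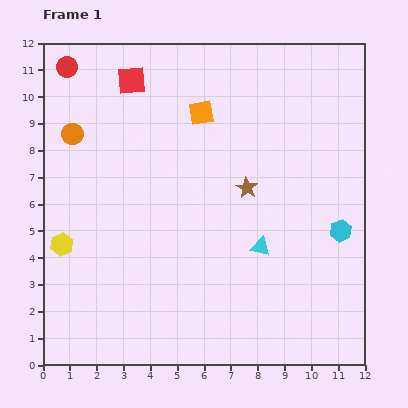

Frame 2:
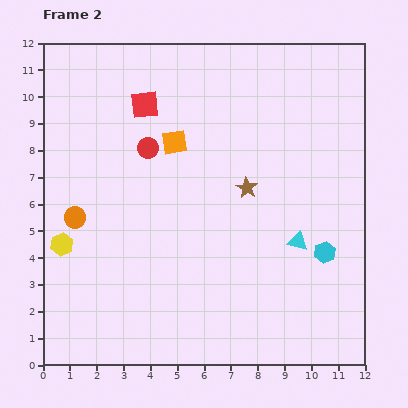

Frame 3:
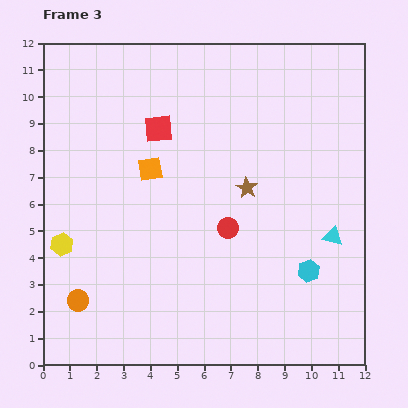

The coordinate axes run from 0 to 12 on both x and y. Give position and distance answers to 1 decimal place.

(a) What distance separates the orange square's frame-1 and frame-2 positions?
1.5

The orange square moved from (5.9, 9.4) to (4.9, 8.3), a distance of √(1.0² + 1.1²) ≈ 1.5.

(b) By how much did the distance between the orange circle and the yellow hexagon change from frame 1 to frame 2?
-3.0

Distance in frame 1: 4.1. Distance in frame 2: 1.1.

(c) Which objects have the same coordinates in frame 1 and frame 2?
the yellow hexagon, the brown star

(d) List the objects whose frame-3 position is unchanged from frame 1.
the yellow hexagon, the brown star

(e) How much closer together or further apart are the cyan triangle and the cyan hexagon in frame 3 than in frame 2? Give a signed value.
+0.5

Distance in frame 2: 1.1. Distance in frame 3: 1.6.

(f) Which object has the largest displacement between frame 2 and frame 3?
the red circle

(moved 4.2; next 3.1)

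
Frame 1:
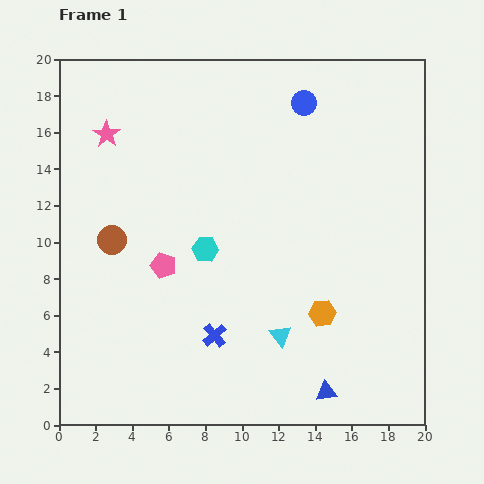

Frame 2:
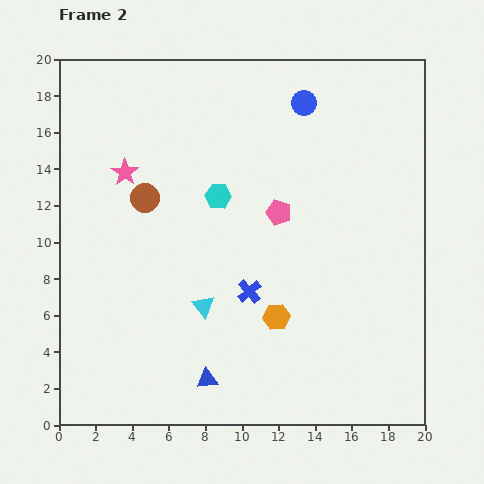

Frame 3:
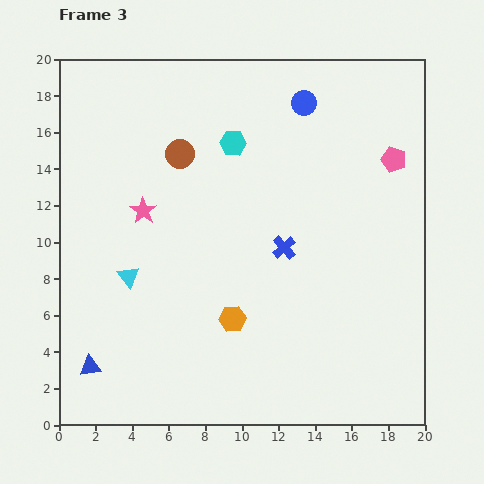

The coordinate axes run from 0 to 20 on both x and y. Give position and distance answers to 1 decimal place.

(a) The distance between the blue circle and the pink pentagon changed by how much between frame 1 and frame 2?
-5.6

Distance in frame 1: 11.8. Distance in frame 2: 6.2.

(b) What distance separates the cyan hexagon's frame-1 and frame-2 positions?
3.0

The cyan hexagon moved from (8.0, 9.6) to (8.7, 12.5), a distance of √(0.7² + 2.9²) ≈ 3.0.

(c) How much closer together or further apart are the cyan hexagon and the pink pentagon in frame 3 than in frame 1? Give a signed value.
+6.3

Distance in frame 1: 2.5. Distance in frame 3: 8.8.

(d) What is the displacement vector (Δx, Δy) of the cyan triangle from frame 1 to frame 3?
(-8.3, 3.2)

The cyan triangle was at (12.1, 4.9) in frame 1 and (3.8, 8.1) in frame 3.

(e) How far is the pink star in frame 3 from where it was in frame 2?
2.3

The pink star moved from (3.6, 13.8) to (4.6, 11.7), a distance of √(1.0² + 2.1²) ≈ 2.3.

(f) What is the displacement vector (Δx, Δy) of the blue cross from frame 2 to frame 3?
(1.9, 2.4)

The blue cross was at (10.4, 7.3) in frame 2 and (12.3, 9.7) in frame 3.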